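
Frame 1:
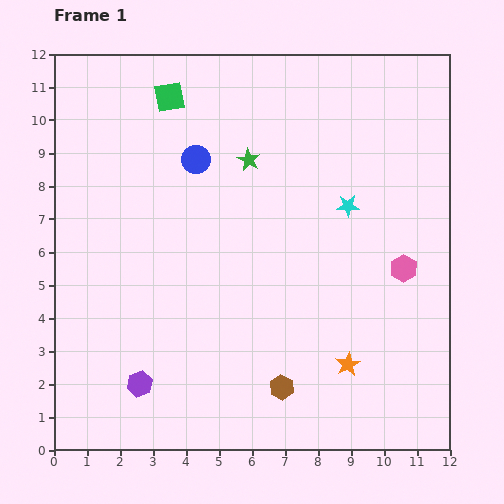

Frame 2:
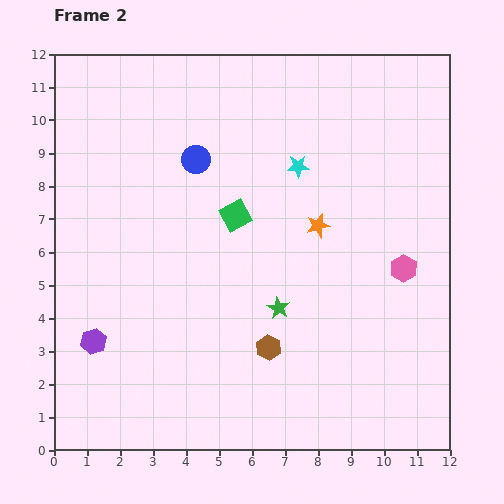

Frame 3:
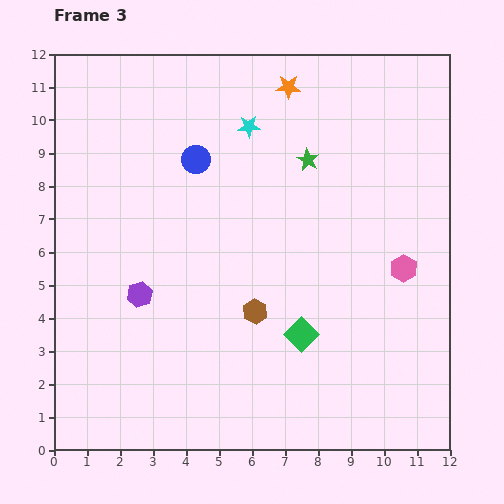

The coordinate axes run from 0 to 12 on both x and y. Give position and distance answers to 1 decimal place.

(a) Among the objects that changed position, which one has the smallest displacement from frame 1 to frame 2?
the brown hexagon

(moved 1.3)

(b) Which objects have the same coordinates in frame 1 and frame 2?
the pink hexagon, the blue circle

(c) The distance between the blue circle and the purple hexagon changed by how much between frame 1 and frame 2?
-0.7

Distance in frame 1: 7.0. Distance in frame 2: 6.3.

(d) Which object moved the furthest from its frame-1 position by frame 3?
the orange star

(moved 8.6; next 8.2)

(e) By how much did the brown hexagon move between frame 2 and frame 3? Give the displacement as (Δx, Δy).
(-0.4, 1.1)

The brown hexagon was at (6.5, 3.1) in frame 2 and (6.1, 4.2) in frame 3.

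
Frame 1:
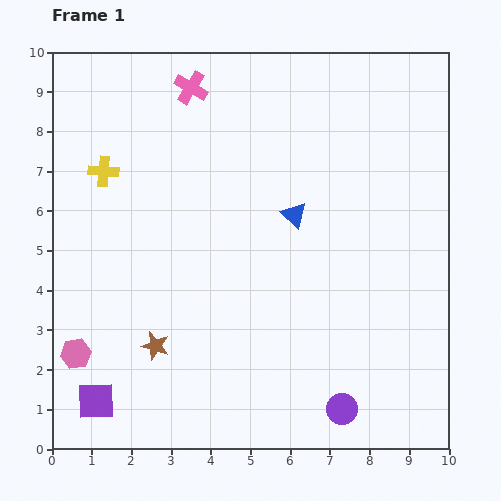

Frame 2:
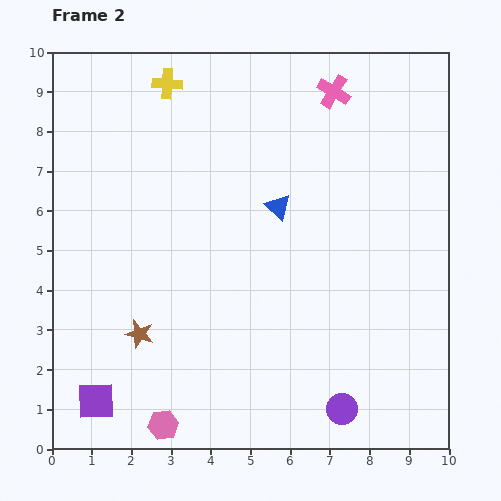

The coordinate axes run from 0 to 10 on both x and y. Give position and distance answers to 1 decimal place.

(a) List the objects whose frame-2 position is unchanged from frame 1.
the purple square, the purple circle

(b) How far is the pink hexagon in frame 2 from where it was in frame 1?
2.8

The pink hexagon moved from (0.6, 2.4) to (2.8, 0.6), a distance of √(2.2² + 1.8²) ≈ 2.8.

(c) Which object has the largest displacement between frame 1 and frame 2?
the pink cross

(moved 3.6; next 2.8)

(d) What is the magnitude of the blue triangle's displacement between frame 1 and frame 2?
0.4

The blue triangle moved from (6.1, 5.9) to (5.7, 6.1), a distance of √(0.4² + 0.2²) ≈ 0.4.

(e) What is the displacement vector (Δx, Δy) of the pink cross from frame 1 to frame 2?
(3.6, -0.1)

The pink cross was at (3.5, 9.1) in frame 1 and (7.1, 9.0) in frame 2.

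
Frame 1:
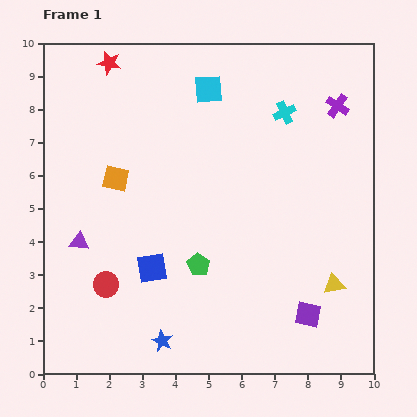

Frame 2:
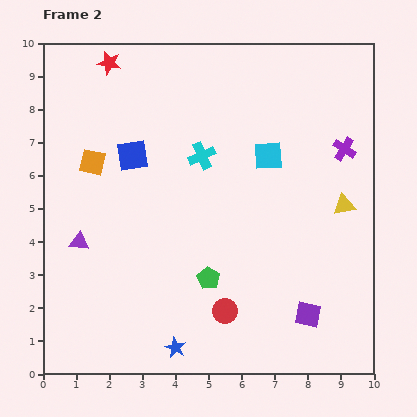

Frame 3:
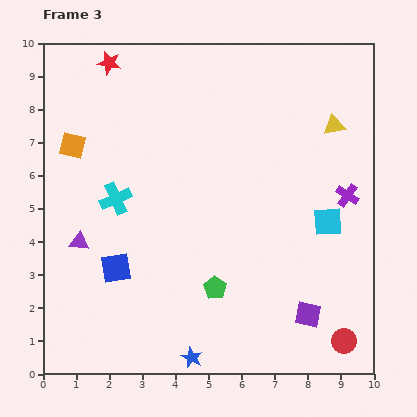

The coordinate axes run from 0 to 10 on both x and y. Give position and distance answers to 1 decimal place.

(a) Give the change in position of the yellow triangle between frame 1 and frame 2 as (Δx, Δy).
(0.3, 2.4)

The yellow triangle was at (8.8, 2.7) in frame 1 and (9.1, 5.1) in frame 2.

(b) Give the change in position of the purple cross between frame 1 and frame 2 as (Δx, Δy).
(0.2, -1.3)

The purple cross was at (8.9, 8.1) in frame 1 and (9.1, 6.8) in frame 2.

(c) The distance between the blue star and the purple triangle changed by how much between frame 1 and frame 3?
+1.0

Distance in frame 1: 3.9. Distance in frame 3: 4.9.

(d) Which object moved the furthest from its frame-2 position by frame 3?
the red circle

(moved 3.7; next 3.4)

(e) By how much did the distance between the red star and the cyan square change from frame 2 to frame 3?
+2.6

Distance in frame 2: 5.6. Distance in frame 3: 8.2.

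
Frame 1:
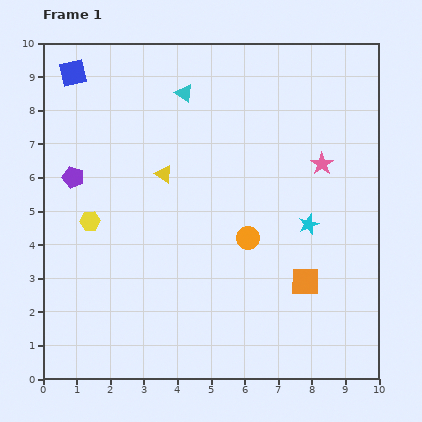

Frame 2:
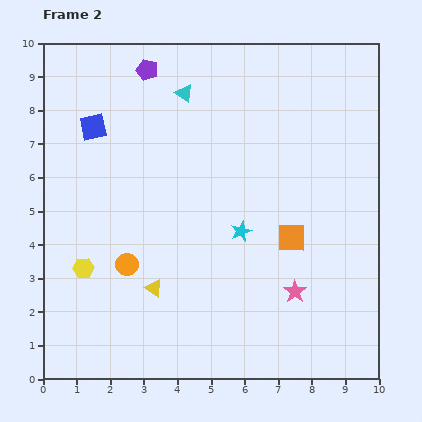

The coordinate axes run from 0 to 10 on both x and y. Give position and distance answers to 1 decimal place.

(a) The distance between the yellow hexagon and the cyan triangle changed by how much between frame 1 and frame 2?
+1.3

Distance in frame 1: 4.7. Distance in frame 2: 6.0.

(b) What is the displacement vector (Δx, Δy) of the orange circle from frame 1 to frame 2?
(-3.6, -0.8)

The orange circle was at (6.1, 4.2) in frame 1 and (2.5, 3.4) in frame 2.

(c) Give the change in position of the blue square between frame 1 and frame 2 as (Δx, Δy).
(0.6, -1.6)

The blue square was at (0.9, 9.1) in frame 1 and (1.5, 7.5) in frame 2.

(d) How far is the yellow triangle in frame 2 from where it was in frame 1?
3.4

The yellow triangle moved from (3.6, 6.1) to (3.3, 2.7), a distance of √(0.3² + 3.4²) ≈ 3.4.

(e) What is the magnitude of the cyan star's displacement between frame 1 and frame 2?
2.0

The cyan star moved from (7.9, 4.6) to (5.9, 4.4), a distance of √(2.0² + 0.2²) ≈ 2.0.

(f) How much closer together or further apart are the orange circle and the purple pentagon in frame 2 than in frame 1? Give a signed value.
+0.3

Distance in frame 1: 5.5. Distance in frame 2: 5.8.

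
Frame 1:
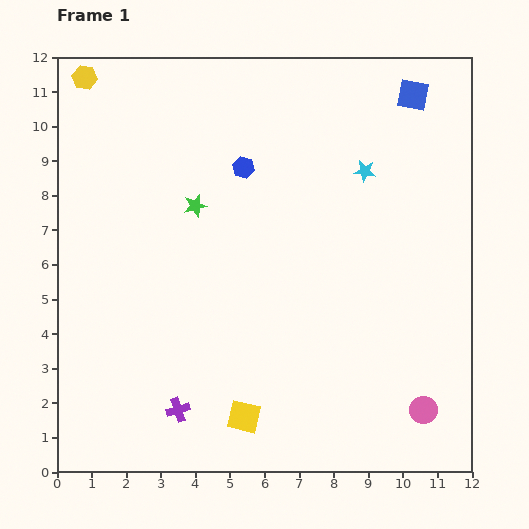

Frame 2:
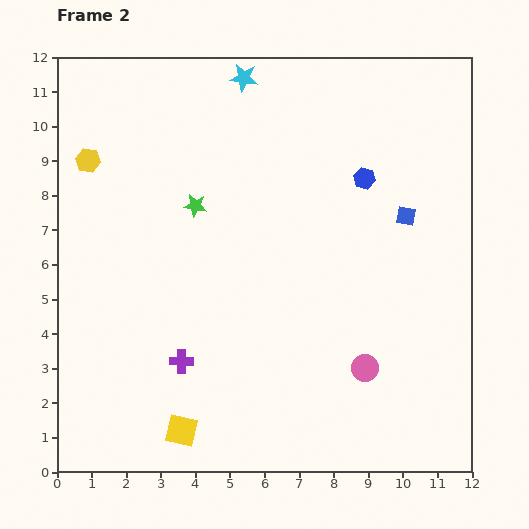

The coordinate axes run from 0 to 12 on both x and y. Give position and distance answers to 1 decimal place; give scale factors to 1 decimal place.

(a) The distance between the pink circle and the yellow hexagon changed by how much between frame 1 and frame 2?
-3.7

Distance in frame 1: 13.7. Distance in frame 2: 10.0.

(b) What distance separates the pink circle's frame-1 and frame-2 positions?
2.1

The pink circle moved from (10.6, 1.8) to (8.9, 3.0), a distance of √(1.7² + 1.2²) ≈ 2.1.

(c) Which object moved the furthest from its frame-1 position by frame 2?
the cyan star

(moved 4.4; next 3.5)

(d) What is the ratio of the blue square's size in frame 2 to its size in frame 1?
0.6×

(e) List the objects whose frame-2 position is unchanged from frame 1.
the green star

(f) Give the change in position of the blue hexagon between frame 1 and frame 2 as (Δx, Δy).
(3.5, -0.3)

The blue hexagon was at (5.4, 8.8) in frame 1 and (8.9, 8.5) in frame 2.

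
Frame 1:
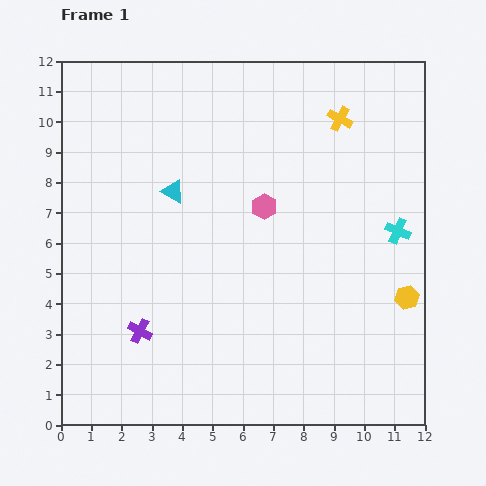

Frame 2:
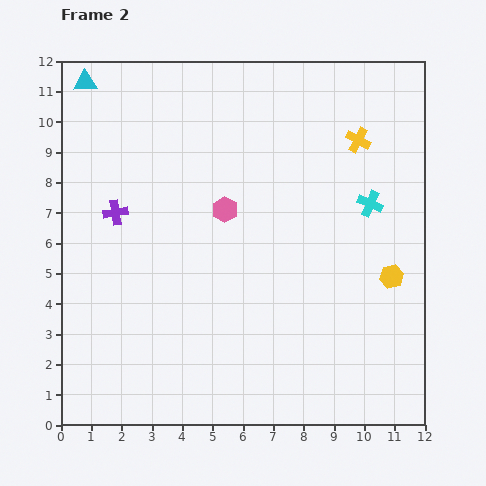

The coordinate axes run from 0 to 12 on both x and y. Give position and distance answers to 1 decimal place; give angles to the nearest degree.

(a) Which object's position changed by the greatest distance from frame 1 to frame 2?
the cyan triangle

(moved 4.6; next 4.0)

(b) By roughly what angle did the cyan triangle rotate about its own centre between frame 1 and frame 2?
32° counter-clockwise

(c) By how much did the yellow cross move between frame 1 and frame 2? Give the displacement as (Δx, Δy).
(0.6, -0.7)

The yellow cross was at (9.2, 10.1) in frame 1 and (9.8, 9.4) in frame 2.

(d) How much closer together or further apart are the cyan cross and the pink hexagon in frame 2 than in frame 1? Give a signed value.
+0.3

Distance in frame 1: 4.5. Distance in frame 2: 4.8.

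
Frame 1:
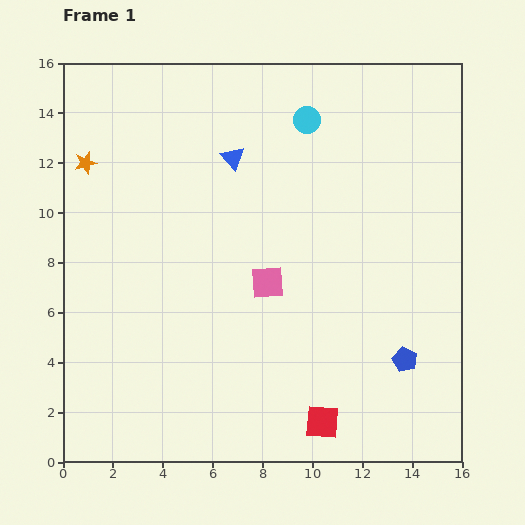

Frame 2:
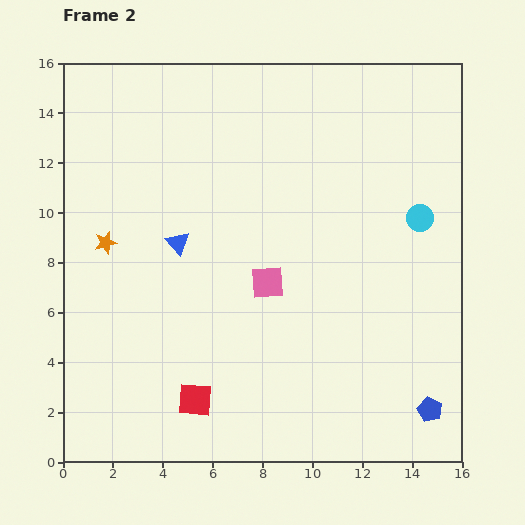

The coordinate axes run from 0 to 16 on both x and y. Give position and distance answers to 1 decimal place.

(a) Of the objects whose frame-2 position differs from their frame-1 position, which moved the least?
the blue pentagon

(moved 2.2)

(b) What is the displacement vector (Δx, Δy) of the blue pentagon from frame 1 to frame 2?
(1.0, -2.0)

The blue pentagon was at (13.7, 4.1) in frame 1 and (14.7, 2.1) in frame 2.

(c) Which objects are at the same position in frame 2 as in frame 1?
the pink square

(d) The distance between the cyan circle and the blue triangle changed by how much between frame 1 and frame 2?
+6.4

Distance in frame 1: 3.4. Distance in frame 2: 9.8.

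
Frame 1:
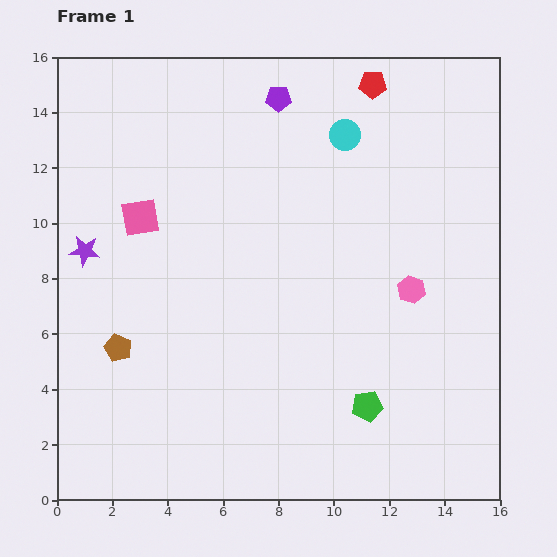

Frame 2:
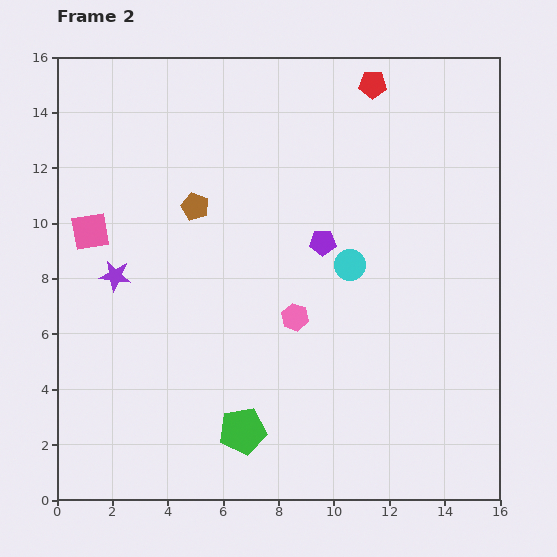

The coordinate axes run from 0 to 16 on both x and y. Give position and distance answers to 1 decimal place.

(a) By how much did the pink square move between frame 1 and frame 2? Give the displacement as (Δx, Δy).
(-1.8, -0.5)

The pink square was at (3.0, 10.2) in frame 1 and (1.2, 9.7) in frame 2.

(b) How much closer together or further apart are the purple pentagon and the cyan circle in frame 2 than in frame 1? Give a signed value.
-1.4

Distance in frame 1: 2.7. Distance in frame 2: 1.3.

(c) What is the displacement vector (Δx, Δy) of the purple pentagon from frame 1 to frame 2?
(1.6, -5.2)

The purple pentagon was at (8.0, 14.5) in frame 1 and (9.6, 9.3) in frame 2.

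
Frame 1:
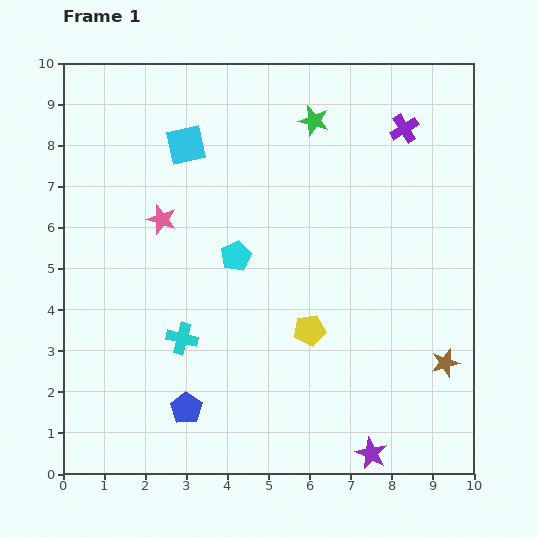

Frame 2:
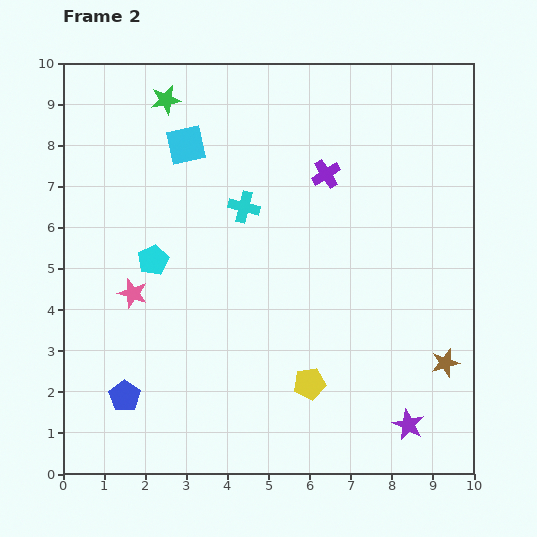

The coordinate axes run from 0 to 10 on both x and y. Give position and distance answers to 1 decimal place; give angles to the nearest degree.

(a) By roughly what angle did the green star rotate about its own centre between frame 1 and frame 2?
26° counter-clockwise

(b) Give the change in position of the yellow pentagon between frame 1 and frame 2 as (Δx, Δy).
(0.0, -1.3)

The yellow pentagon was at (6.0, 3.5) in frame 1 and (6.0, 2.2) in frame 2.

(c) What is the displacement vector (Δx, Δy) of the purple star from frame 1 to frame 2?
(0.9, 0.7)

The purple star was at (7.5, 0.5) in frame 1 and (8.4, 1.2) in frame 2.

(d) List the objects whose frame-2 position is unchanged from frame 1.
the cyan square, the brown star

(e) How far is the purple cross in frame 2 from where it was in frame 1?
2.2

The purple cross moved from (8.3, 8.4) to (6.4, 7.3), a distance of √(1.9² + 1.1²) ≈ 2.2.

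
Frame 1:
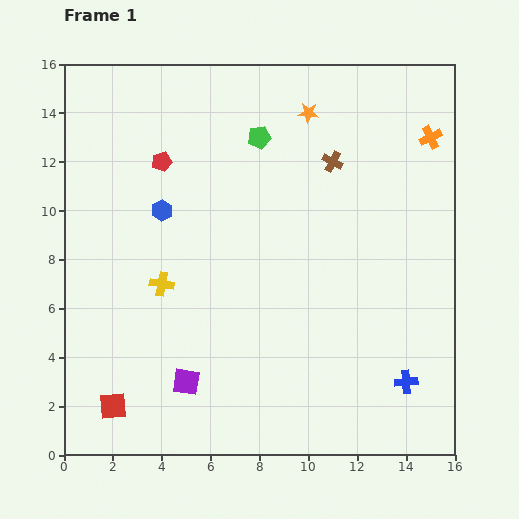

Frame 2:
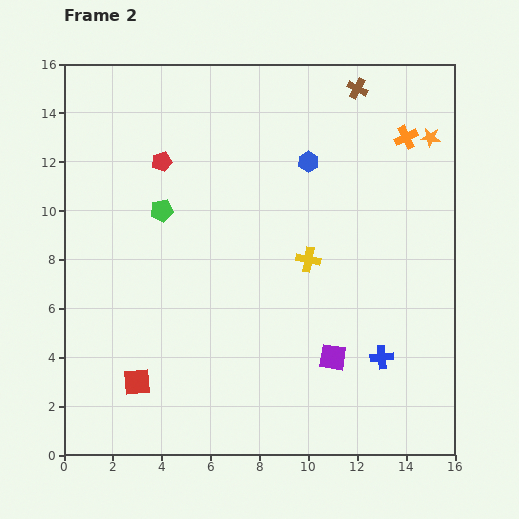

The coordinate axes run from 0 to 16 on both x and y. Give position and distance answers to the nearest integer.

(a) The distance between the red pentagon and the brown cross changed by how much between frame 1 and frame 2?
+2

Distance in frame 1: 7. Distance in frame 2: 9.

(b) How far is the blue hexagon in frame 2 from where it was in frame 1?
6

The blue hexagon moved from (4, 10) to (10, 12), a distance of √(6² + 2²) ≈ 6.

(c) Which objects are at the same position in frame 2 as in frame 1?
the red pentagon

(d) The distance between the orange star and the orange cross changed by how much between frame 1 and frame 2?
-4

Distance in frame 1: 5. Distance in frame 2: 1.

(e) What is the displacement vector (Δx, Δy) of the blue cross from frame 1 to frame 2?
(-1, 1)

The blue cross was at (14, 3) in frame 1 and (13, 4) in frame 2.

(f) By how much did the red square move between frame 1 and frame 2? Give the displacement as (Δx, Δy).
(1, 1)

The red square was at (2, 2) in frame 1 and (3, 3) in frame 2.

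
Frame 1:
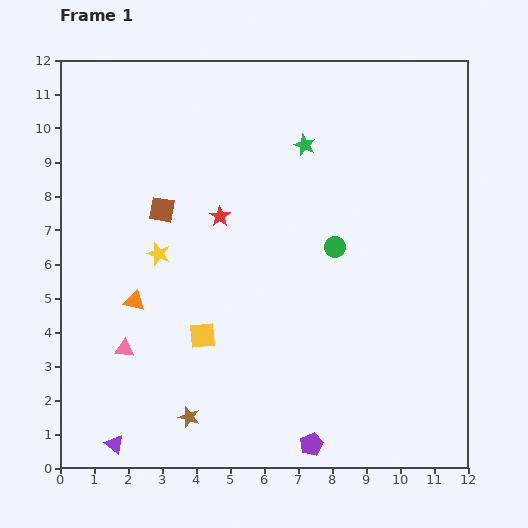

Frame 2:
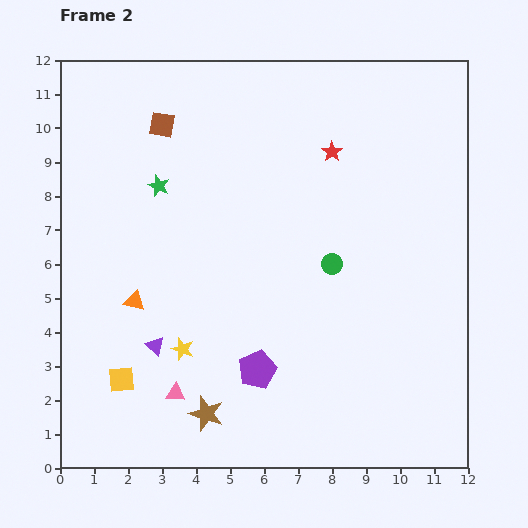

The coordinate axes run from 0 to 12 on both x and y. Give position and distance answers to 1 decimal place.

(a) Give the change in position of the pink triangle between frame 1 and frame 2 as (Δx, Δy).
(1.5, -1.3)

The pink triangle was at (1.9, 3.5) in frame 1 and (3.4, 2.2) in frame 2.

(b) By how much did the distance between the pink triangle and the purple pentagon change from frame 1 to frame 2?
-3.7

Distance in frame 1: 6.2. Distance in frame 2: 2.5.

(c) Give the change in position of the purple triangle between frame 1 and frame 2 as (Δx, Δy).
(1.2, 2.9)

The purple triangle was at (1.6, 0.7) in frame 1 and (2.8, 3.6) in frame 2.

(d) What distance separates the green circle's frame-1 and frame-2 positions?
0.5

The green circle moved from (8.1, 6.5) to (8.0, 6.0), a distance of √(0.1² + 0.5²) ≈ 0.5.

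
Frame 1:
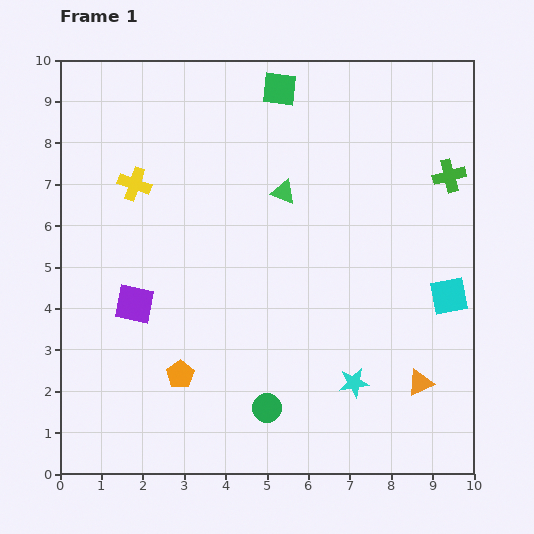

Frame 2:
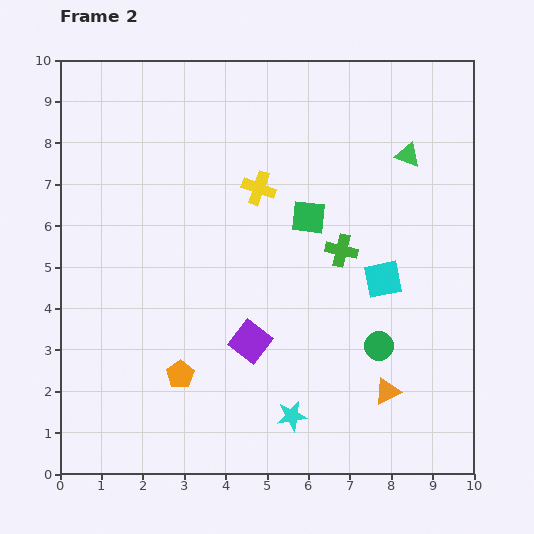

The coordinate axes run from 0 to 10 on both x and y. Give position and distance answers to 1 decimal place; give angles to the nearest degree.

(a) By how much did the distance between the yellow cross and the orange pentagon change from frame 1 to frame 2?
+0.2

Distance in frame 1: 4.7. Distance in frame 2: 4.9.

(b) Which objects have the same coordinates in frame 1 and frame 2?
the orange pentagon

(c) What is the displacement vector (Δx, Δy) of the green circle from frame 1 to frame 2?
(2.7, 1.5)

The green circle was at (5.0, 1.6) in frame 1 and (7.7, 3.1) in frame 2.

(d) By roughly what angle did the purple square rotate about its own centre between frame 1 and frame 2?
26° clockwise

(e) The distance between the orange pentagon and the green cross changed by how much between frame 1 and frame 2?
-3.2

Distance in frame 1: 8.1. Distance in frame 2: 4.9.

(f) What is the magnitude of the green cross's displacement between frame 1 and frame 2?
3.2

The green cross moved from (9.4, 7.2) to (6.8, 5.4), a distance of √(2.6² + 1.8²) ≈ 3.2.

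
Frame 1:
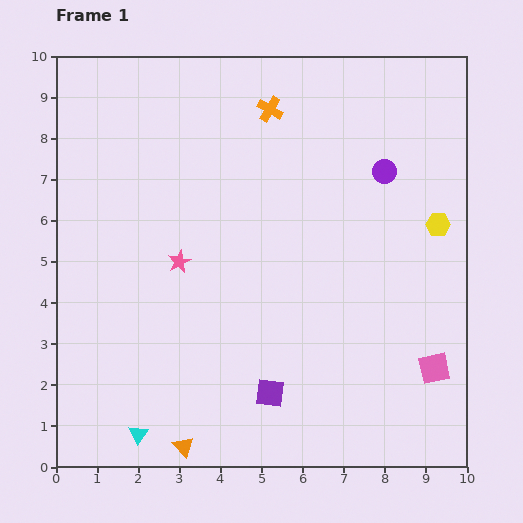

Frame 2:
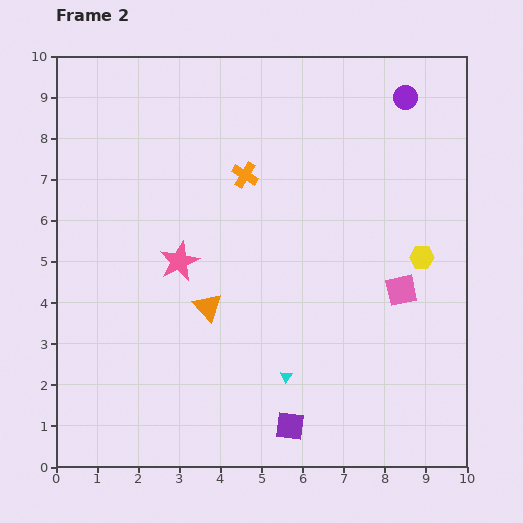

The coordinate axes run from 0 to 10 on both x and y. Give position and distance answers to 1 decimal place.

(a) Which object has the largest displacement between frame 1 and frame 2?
the cyan triangle

(moved 3.9; next 3.5)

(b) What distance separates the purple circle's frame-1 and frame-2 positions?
1.9

The purple circle moved from (8.0, 7.2) to (8.5, 9.0), a distance of √(0.5² + 1.8²) ≈ 1.9.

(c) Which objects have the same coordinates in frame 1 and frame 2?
the pink star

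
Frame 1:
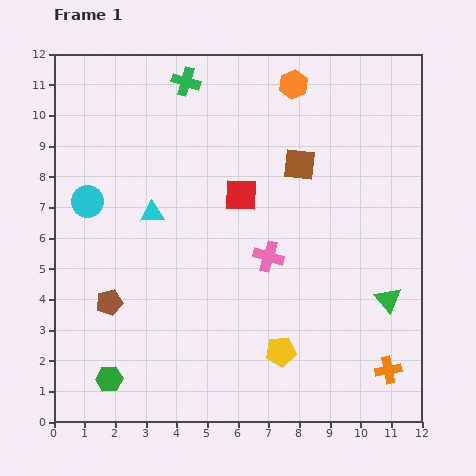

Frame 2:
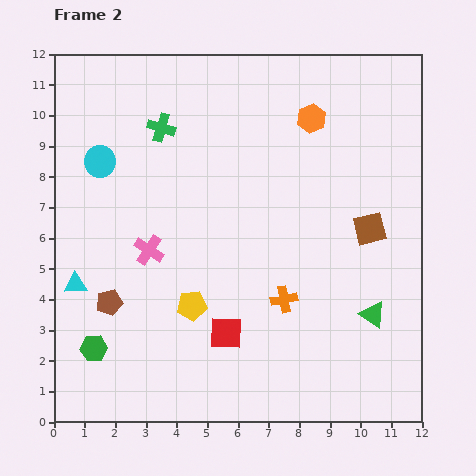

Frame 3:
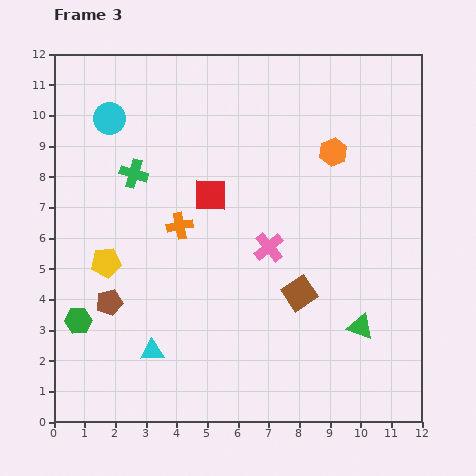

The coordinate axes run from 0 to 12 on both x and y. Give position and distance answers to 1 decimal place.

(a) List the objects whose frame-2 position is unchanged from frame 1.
the brown pentagon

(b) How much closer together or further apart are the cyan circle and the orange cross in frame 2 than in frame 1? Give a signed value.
-3.7

Distance in frame 1: 11.2. Distance in frame 2: 7.5.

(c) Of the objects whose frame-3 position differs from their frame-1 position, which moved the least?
the pink cross

(moved 0.3)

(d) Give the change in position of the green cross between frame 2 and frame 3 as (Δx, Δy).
(-0.9, -1.5)

The green cross was at (3.5, 9.6) in frame 2 and (2.6, 8.1) in frame 3.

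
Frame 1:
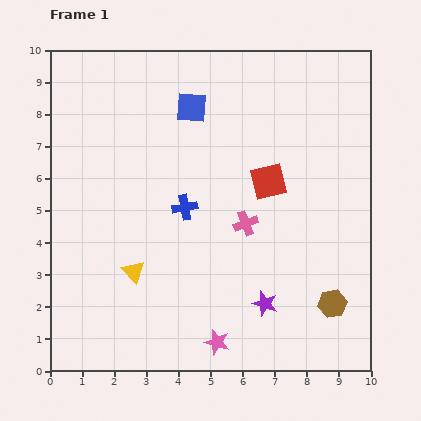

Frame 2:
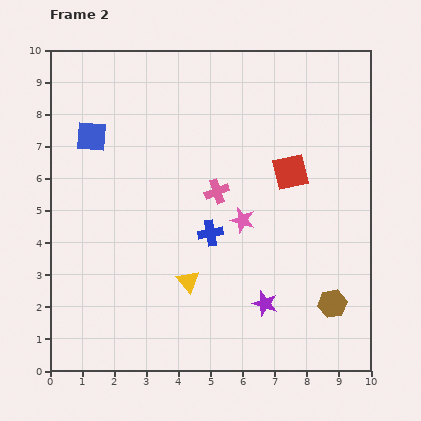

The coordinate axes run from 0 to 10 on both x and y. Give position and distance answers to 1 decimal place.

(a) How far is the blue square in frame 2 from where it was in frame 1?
3.2

The blue square moved from (4.4, 8.2) to (1.3, 7.3), a distance of √(3.1² + 0.9²) ≈ 3.2.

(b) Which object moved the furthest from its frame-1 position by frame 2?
the pink star

(moved 3.9; next 3.2)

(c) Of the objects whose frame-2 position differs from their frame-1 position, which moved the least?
the red square

(moved 0.8)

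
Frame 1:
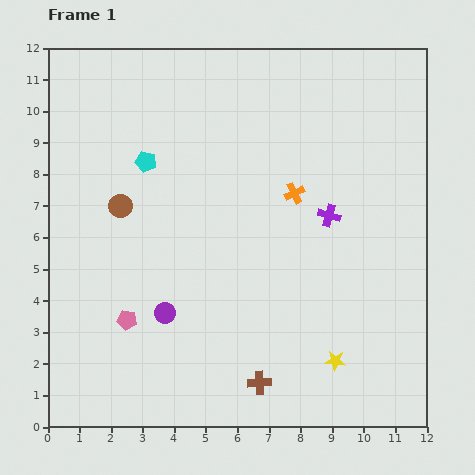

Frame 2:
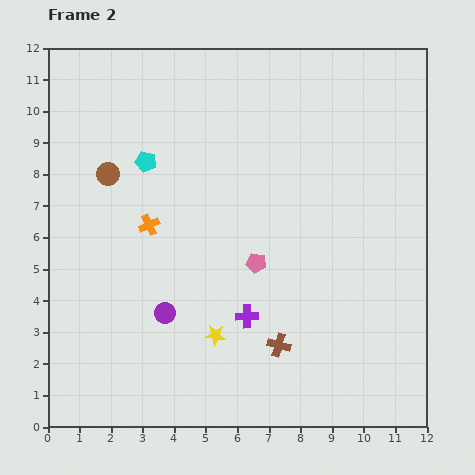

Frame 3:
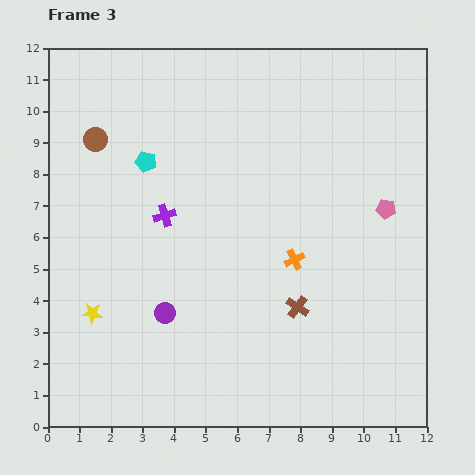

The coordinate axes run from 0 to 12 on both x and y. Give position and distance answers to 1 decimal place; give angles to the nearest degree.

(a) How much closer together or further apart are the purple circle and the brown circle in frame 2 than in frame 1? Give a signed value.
+1.1

Distance in frame 1: 3.7. Distance in frame 2: 4.8.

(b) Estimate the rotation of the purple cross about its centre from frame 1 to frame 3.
34° counter-clockwise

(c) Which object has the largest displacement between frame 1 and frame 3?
the pink pentagon

(moved 8.9; next 7.8)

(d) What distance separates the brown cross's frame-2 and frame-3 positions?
1.3

The brown cross moved from (7.3, 2.6) to (7.9, 3.8), a distance of √(0.6² + 1.2²) ≈ 1.3.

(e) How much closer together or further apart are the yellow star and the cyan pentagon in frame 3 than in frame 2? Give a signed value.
-0.8

Distance in frame 2: 5.9. Distance in frame 3: 5.1.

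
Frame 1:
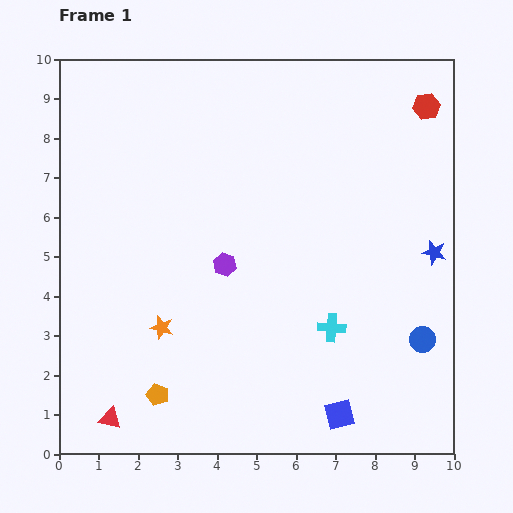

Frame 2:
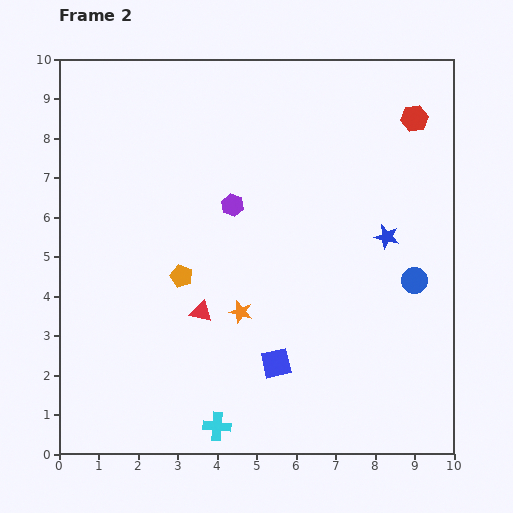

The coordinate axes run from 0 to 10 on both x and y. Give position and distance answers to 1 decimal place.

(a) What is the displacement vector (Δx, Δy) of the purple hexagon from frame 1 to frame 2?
(0.2, 1.5)

The purple hexagon was at (4.2, 4.8) in frame 1 and (4.4, 6.3) in frame 2.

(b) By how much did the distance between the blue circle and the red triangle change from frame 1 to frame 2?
-2.6

Distance in frame 1: 8.1. Distance in frame 2: 5.5.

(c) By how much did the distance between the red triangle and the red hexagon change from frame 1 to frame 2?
-3.9

Distance in frame 1: 11.2. Distance in frame 2: 7.3.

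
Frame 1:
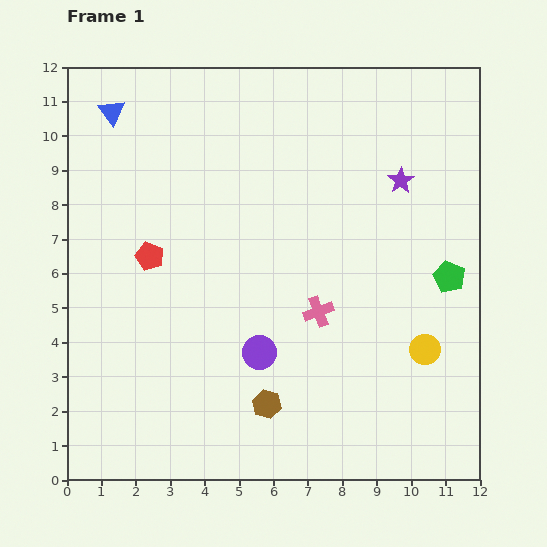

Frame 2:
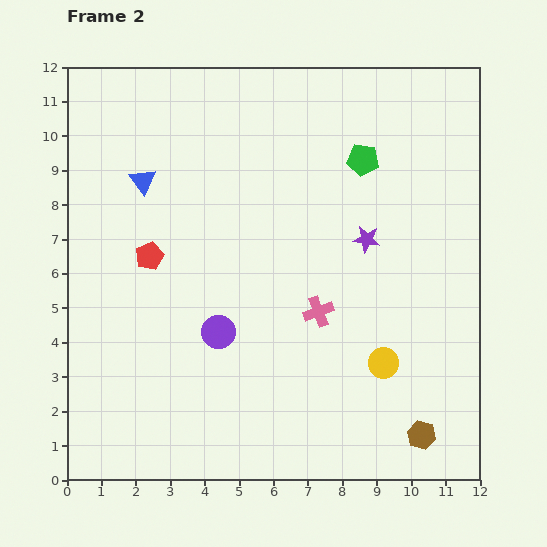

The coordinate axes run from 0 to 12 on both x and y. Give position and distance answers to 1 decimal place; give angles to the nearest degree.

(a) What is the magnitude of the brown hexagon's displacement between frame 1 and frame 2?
4.6

The brown hexagon moved from (5.8, 2.2) to (10.3, 1.3), a distance of √(4.5² + 0.9²) ≈ 4.6.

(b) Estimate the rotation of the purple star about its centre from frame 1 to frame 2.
30° counter-clockwise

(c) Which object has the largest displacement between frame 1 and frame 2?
the brown hexagon

(moved 4.6; next 4.2)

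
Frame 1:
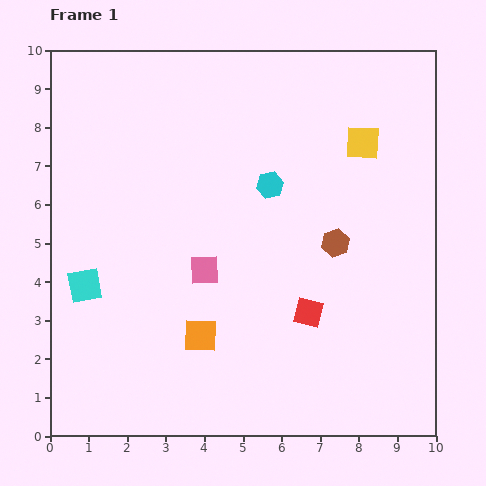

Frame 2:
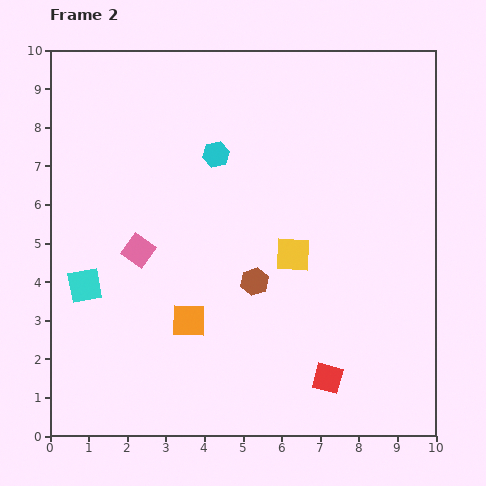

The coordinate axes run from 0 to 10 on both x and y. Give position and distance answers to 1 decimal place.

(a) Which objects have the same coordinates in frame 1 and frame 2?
the cyan square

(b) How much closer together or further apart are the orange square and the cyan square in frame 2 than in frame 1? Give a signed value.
-0.5

Distance in frame 1: 3.3. Distance in frame 2: 2.8.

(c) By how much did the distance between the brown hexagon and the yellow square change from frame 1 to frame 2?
-1.5

Distance in frame 1: 2.7. Distance in frame 2: 1.2.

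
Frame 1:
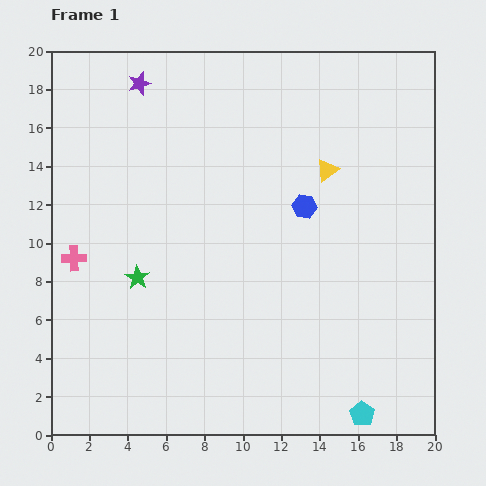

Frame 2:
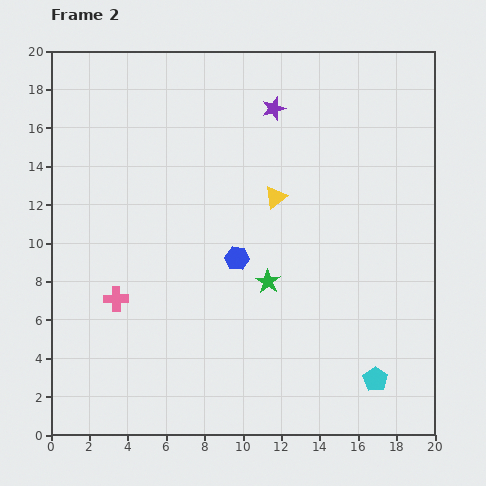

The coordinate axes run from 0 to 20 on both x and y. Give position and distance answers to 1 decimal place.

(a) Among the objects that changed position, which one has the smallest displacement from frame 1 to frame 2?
the cyan pentagon

(moved 1.9)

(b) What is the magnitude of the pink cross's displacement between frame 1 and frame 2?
3.0

The pink cross moved from (1.2, 9.2) to (3.4, 7.1), a distance of √(2.2² + 2.1²) ≈ 3.0.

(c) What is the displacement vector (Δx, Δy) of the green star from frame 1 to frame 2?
(6.8, -0.2)

The green star was at (4.5, 8.2) in frame 1 and (11.3, 8.0) in frame 2.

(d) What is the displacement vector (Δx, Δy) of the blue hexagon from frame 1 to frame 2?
(-3.5, -2.7)

The blue hexagon was at (13.2, 11.9) in frame 1 and (9.7, 9.2) in frame 2.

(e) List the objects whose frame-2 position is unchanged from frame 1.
none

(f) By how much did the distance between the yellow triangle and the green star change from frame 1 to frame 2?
-7.0

Distance in frame 1: 11.4. Distance in frame 2: 4.4.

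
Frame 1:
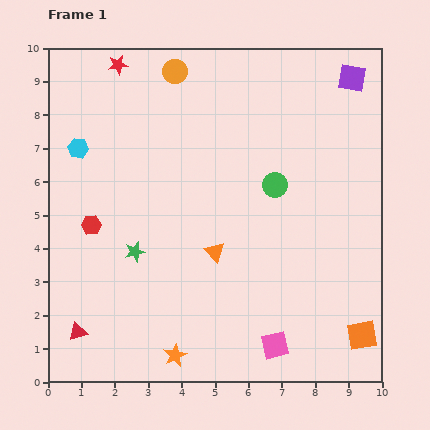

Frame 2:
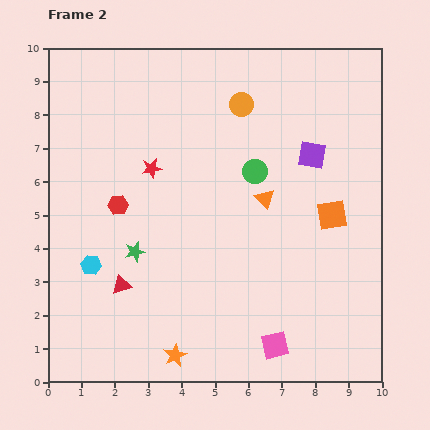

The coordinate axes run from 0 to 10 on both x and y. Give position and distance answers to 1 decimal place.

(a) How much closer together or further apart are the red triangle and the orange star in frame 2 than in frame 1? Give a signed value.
-0.4

Distance in frame 1: 3.0. Distance in frame 2: 2.6.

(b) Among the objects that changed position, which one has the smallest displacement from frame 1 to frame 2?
the green circle

(moved 0.7)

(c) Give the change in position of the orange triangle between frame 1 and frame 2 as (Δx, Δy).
(1.5, 1.6)

The orange triangle was at (5.0, 3.9) in frame 1 and (6.5, 5.5) in frame 2.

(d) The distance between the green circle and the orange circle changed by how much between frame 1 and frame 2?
-2.5

Distance in frame 1: 4.5. Distance in frame 2: 2.0.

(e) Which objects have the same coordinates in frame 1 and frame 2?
the orange star, the green star, the pink square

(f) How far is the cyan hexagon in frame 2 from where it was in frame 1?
3.5

The cyan hexagon moved from (0.9, 7.0) to (1.3, 3.5), a distance of √(0.4² + 3.5²) ≈ 3.5.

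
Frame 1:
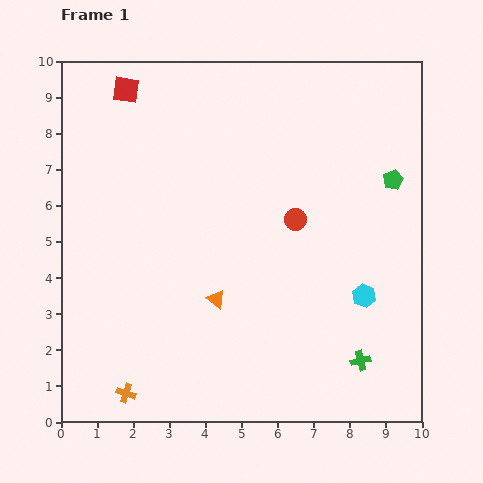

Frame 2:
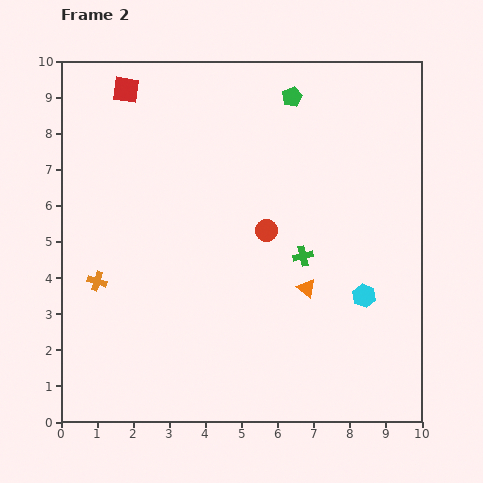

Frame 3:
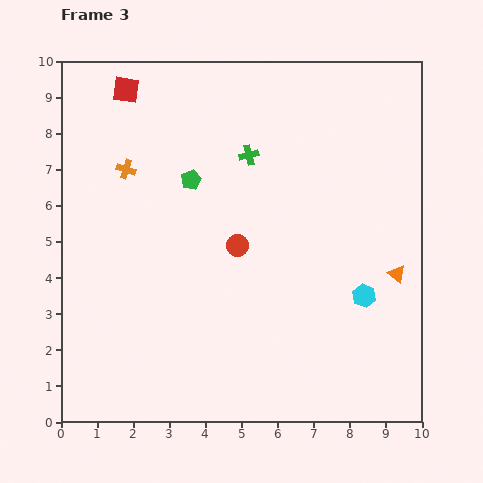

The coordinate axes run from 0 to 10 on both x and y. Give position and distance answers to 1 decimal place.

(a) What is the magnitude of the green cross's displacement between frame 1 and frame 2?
3.3

The green cross moved from (8.3, 1.7) to (6.7, 4.6), a distance of √(1.6² + 2.9²) ≈ 3.3.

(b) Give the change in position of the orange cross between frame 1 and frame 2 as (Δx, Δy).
(-0.8, 3.1)

The orange cross was at (1.8, 0.8) in frame 1 and (1.0, 3.9) in frame 2.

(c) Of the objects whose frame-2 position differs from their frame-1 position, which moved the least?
the red circle

(moved 0.9)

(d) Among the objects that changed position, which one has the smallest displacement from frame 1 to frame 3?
the red circle

(moved 1.7)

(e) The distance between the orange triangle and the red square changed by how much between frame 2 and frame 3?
+1.7

Distance in frame 2: 7.4. Distance in frame 3: 9.1.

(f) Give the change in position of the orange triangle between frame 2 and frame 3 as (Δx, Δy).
(2.5, 0.4)

The orange triangle was at (6.8, 3.7) in frame 2 and (9.3, 4.1) in frame 3.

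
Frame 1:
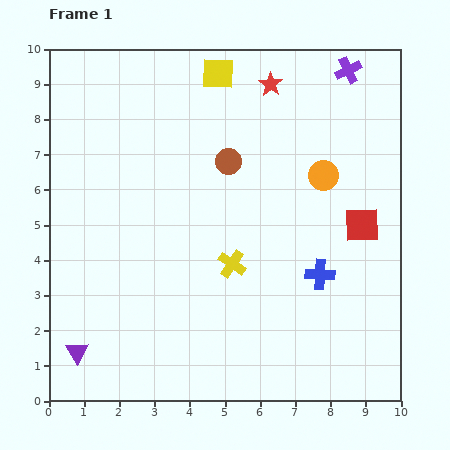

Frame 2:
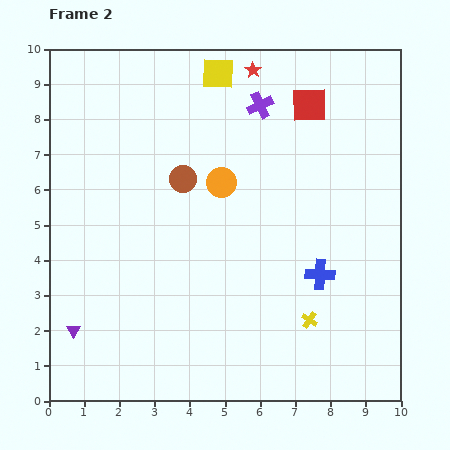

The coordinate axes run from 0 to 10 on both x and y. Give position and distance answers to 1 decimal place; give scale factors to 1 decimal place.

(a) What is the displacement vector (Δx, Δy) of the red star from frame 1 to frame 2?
(-0.5, 0.4)

The red star was at (6.3, 9.0) in frame 1 and (5.8, 9.4) in frame 2.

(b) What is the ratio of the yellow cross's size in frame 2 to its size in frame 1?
0.6×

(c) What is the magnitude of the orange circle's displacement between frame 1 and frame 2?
2.9

The orange circle moved from (7.8, 6.4) to (4.9, 6.2), a distance of √(2.9² + 0.2²) ≈ 2.9.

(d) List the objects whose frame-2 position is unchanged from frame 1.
the blue cross, the yellow square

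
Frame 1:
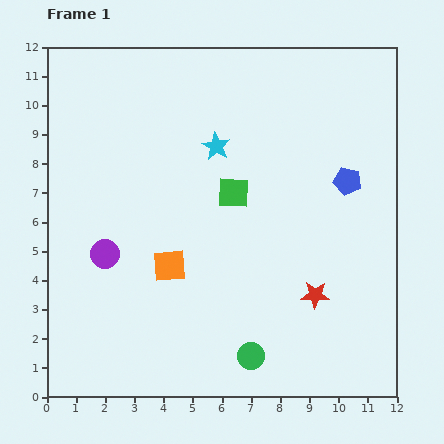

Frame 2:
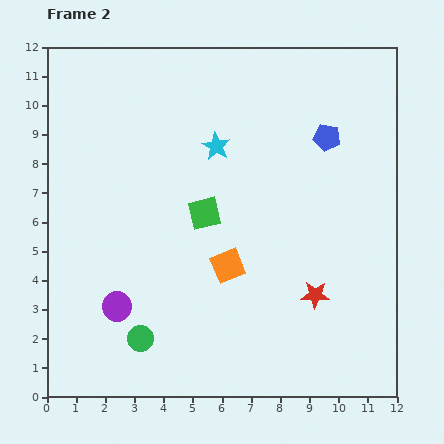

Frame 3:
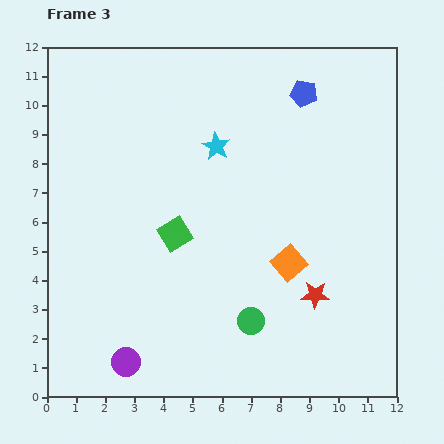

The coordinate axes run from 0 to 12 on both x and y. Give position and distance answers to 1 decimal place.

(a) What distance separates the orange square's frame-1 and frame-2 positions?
2.0

The orange square moved from (4.2, 4.5) to (6.2, 4.5), a distance of √(2.0² + 0.0²) ≈ 2.0.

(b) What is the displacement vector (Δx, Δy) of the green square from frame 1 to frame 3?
(-2.0, -1.4)

The green square was at (6.4, 7.0) in frame 1 and (4.4, 5.6) in frame 3.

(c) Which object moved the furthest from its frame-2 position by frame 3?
the green circle

(moved 3.8; next 2.1)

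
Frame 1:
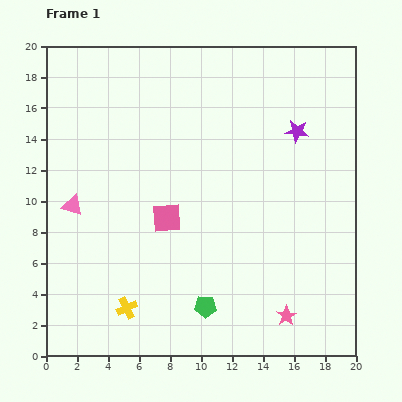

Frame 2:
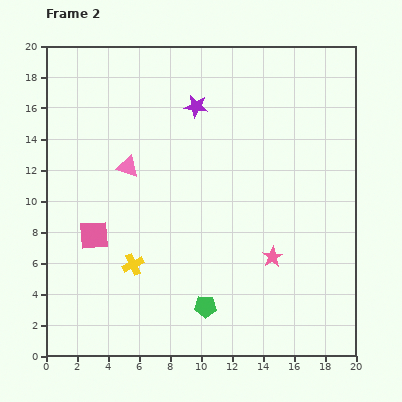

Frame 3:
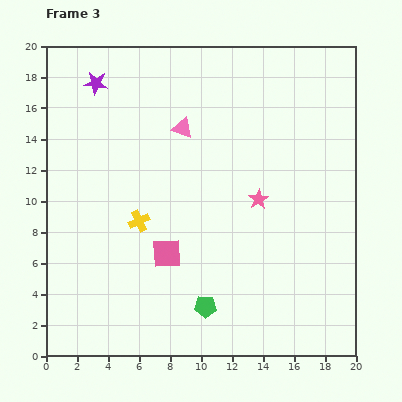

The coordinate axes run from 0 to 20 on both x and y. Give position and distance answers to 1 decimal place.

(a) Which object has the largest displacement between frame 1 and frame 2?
the purple star

(moved 6.7; next 4.8)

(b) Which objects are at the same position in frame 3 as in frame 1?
the green pentagon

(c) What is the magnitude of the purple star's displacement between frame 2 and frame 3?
6.7

The purple star moved from (9.7, 16.1) to (3.2, 17.6), a distance of √(6.5² + 1.5²) ≈ 6.7.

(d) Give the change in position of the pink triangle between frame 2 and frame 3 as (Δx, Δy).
(3.5, 2.5)

The pink triangle was at (5.3, 12.2) in frame 2 and (8.8, 14.7) in frame 3.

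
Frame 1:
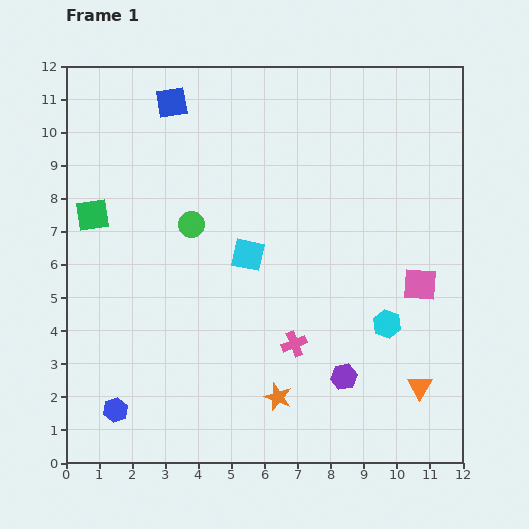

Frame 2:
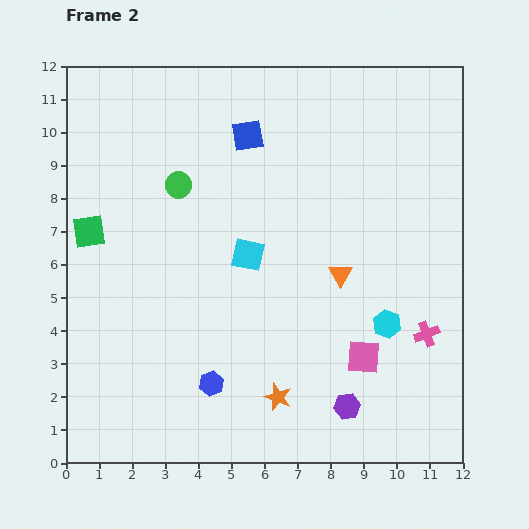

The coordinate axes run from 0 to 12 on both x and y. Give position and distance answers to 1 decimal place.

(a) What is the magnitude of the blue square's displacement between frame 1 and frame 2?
2.5

The blue square moved from (3.2, 10.9) to (5.5, 9.9), a distance of √(2.3² + 1.0²) ≈ 2.5.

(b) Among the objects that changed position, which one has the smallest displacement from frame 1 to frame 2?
the green square

(moved 0.5)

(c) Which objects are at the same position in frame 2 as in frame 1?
the orange star, the cyan hexagon, the cyan square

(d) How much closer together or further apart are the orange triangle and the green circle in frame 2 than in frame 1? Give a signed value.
-2.9

Distance in frame 1: 8.5. Distance in frame 2: 5.6.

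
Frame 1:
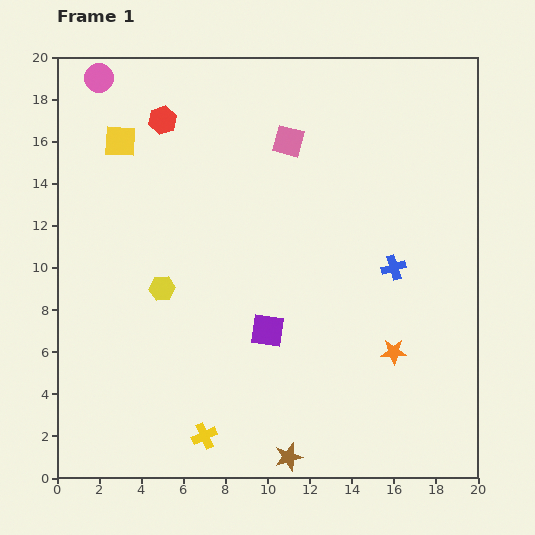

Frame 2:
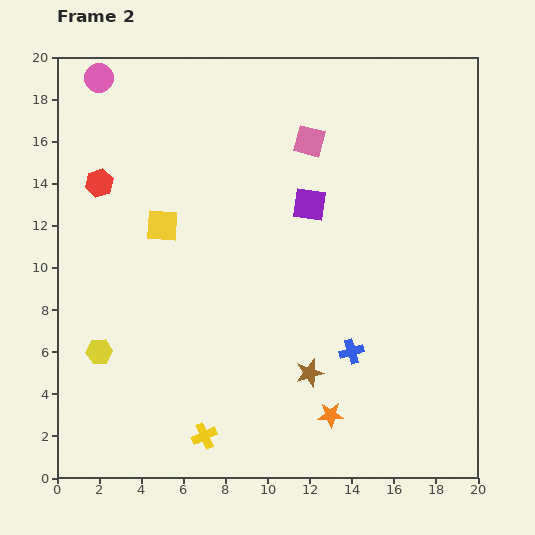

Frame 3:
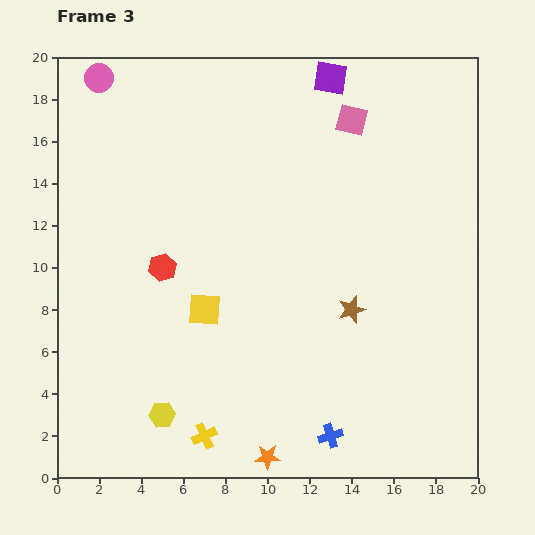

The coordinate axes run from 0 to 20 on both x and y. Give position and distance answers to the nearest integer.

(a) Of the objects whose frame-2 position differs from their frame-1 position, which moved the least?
the pink square

(moved 1)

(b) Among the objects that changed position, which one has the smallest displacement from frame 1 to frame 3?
the pink square

(moved 3)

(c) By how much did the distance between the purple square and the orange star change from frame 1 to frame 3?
+12

Distance in frame 1: 6. Distance in frame 3: 18.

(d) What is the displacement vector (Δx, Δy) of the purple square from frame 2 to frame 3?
(1, 6)

The purple square was at (12, 13) in frame 2 and (13, 19) in frame 3.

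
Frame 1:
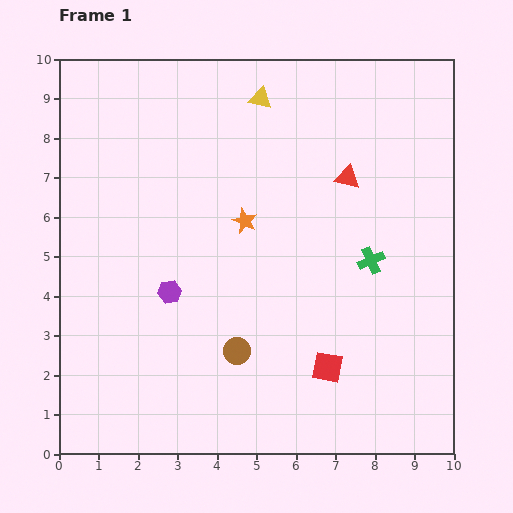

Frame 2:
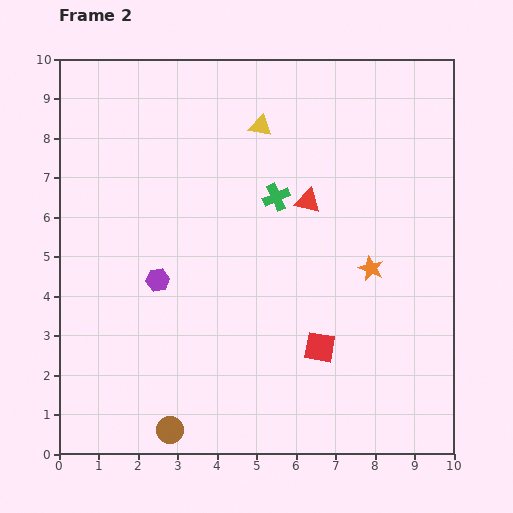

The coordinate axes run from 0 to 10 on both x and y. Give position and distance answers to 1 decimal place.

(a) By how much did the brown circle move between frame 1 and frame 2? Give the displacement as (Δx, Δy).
(-1.7, -2.0)

The brown circle was at (4.5, 2.6) in frame 1 and (2.8, 0.6) in frame 2.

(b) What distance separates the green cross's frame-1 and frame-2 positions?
2.9

The green cross moved from (7.9, 4.9) to (5.5, 6.5), a distance of √(2.4² + 1.6²) ≈ 2.9.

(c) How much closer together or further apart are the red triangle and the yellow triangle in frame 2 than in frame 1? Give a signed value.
-0.8

Distance in frame 1: 3.0. Distance in frame 2: 2.2.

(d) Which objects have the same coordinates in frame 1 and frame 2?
none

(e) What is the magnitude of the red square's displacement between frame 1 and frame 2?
0.5

The red square moved from (6.8, 2.2) to (6.6, 2.7), a distance of √(0.2² + 0.5²) ≈ 0.5.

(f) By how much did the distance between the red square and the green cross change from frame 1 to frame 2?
+1.1

Distance in frame 1: 2.9. Distance in frame 2: 4.0.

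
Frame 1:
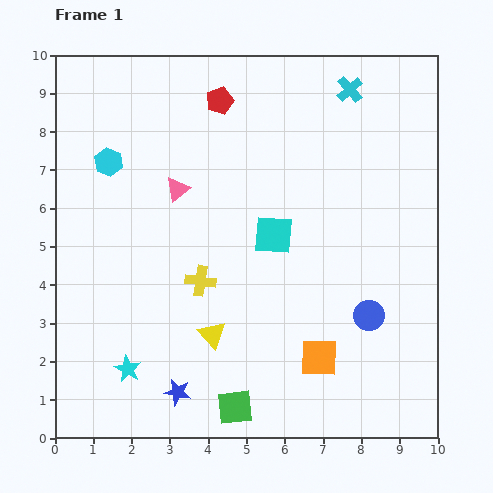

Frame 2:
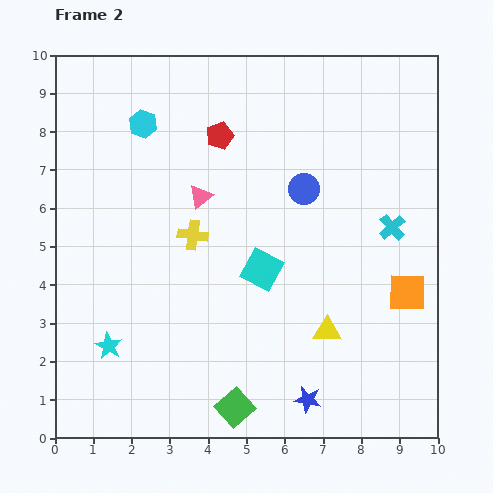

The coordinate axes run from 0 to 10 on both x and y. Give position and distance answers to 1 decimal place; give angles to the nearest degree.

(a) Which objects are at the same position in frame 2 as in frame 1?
the green square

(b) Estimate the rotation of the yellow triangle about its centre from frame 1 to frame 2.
48° counter-clockwise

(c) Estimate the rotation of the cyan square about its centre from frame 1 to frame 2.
24° clockwise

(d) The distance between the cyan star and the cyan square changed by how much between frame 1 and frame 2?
-0.7

Distance in frame 1: 5.2. Distance in frame 2: 4.5.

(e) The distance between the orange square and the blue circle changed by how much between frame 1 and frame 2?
+2.1

Distance in frame 1: 1.7. Distance in frame 2: 3.8.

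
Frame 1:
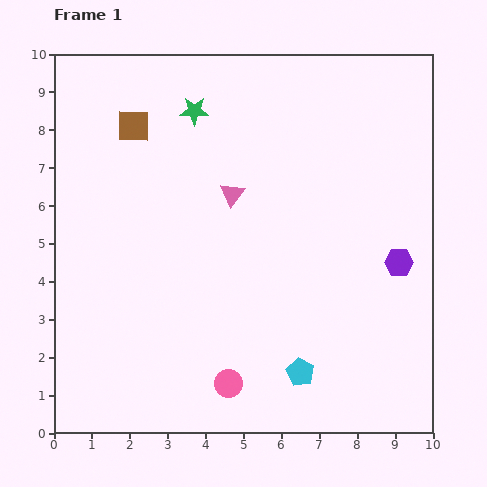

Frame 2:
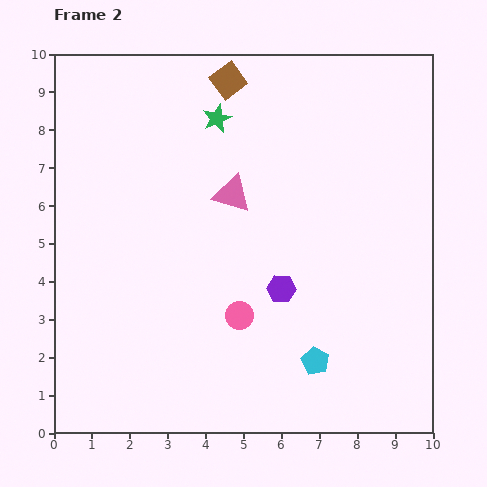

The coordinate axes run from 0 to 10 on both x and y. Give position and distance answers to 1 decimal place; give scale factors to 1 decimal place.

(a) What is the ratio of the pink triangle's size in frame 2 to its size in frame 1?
1.6×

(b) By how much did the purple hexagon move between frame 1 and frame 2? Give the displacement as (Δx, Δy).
(-3.1, -0.7)

The purple hexagon was at (9.1, 4.5) in frame 1 and (6.0, 3.8) in frame 2.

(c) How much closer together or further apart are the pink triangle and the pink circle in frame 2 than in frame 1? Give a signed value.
-1.8

Distance in frame 1: 5.0. Distance in frame 2: 3.2.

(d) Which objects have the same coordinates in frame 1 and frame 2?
the pink triangle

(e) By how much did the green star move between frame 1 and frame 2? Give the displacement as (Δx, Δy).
(0.6, -0.2)

The green star was at (3.7, 8.5) in frame 1 and (4.3, 8.3) in frame 2.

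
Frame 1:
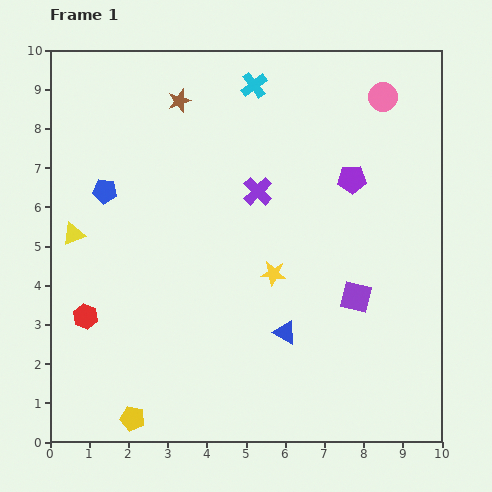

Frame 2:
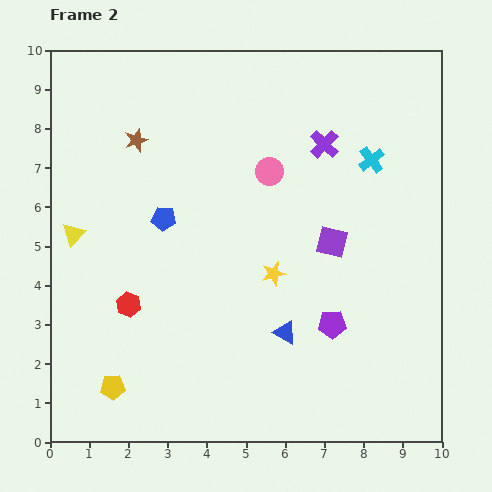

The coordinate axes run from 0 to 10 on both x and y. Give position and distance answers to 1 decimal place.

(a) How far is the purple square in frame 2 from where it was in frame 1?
1.5

The purple square moved from (7.8, 3.7) to (7.2, 5.1), a distance of √(0.6² + 1.4²) ≈ 1.5.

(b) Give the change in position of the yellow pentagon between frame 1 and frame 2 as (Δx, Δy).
(-0.5, 0.8)

The yellow pentagon was at (2.1, 0.6) in frame 1 and (1.6, 1.4) in frame 2.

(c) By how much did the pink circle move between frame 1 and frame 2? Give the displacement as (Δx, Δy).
(-2.9, -1.9)

The pink circle was at (8.5, 8.8) in frame 1 and (5.6, 6.9) in frame 2.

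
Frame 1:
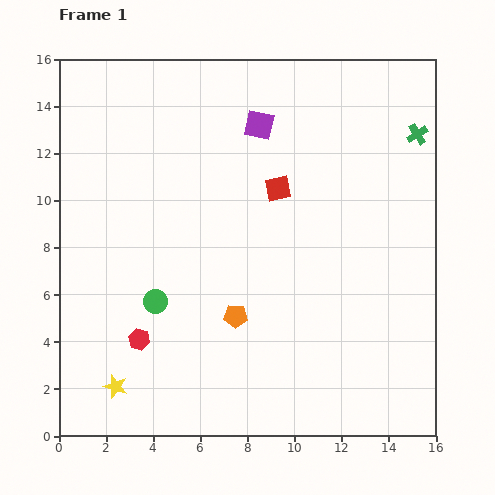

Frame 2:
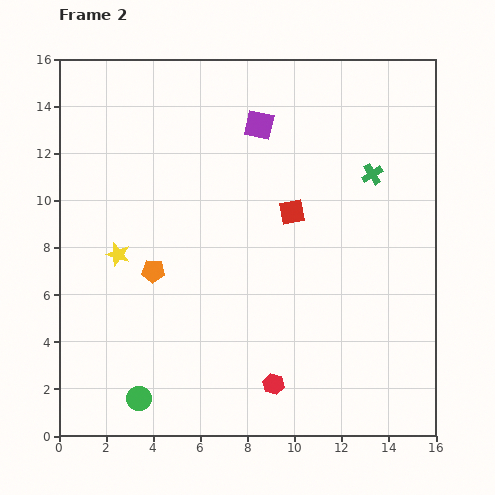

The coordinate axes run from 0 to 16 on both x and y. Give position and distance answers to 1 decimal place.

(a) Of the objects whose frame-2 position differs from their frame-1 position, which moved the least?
the red square

(moved 1.2)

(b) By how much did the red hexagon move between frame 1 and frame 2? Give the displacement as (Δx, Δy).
(5.7, -1.9)

The red hexagon was at (3.4, 4.1) in frame 1 and (9.1, 2.2) in frame 2.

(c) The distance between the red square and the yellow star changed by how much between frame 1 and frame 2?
-3.3

Distance in frame 1: 10.9. Distance in frame 2: 7.6.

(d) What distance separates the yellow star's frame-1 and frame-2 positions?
5.6

The yellow star moved from (2.4, 2.1) to (2.5, 7.7), a distance of √(0.1² + 5.6²) ≈ 5.6.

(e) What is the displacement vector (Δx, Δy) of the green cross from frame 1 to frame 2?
(-1.9, -1.7)

The green cross was at (15.2, 12.8) in frame 1 and (13.3, 11.1) in frame 2.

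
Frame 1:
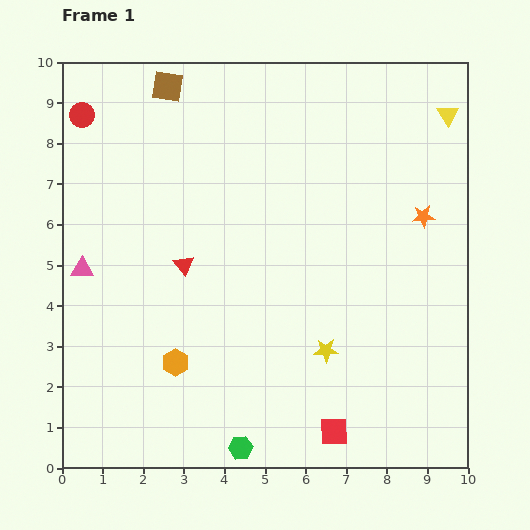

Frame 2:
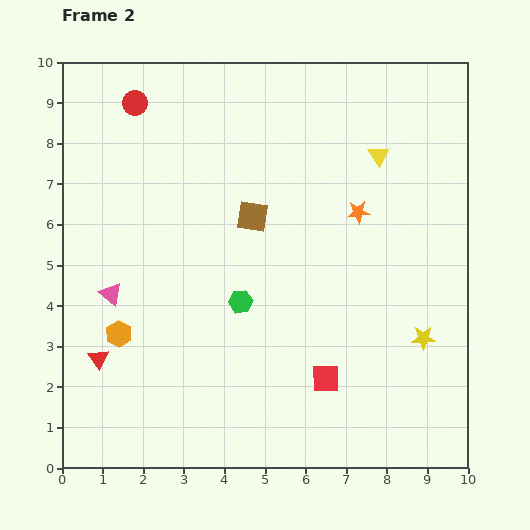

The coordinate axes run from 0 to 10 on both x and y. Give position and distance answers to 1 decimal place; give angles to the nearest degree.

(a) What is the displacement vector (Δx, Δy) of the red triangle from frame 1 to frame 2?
(-2.1, -2.3)

The red triangle was at (3.0, 5.0) in frame 1 and (0.9, 2.7) in frame 2.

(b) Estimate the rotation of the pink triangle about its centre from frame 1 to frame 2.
39° clockwise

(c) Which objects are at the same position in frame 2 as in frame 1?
none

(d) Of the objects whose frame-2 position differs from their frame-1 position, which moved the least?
the pink triangle

(moved 0.9)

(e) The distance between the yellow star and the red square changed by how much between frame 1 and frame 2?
+0.6

Distance in frame 1: 2.0. Distance in frame 2: 2.6.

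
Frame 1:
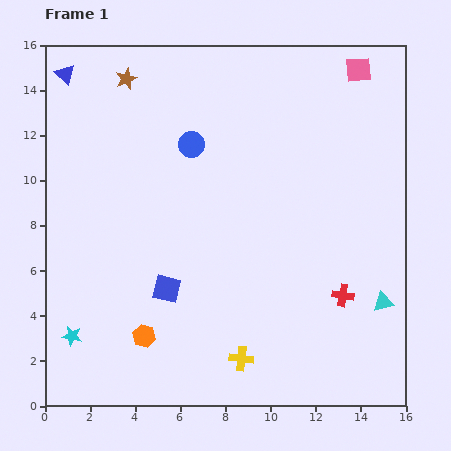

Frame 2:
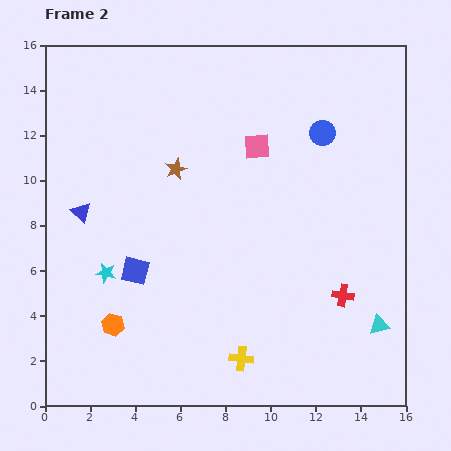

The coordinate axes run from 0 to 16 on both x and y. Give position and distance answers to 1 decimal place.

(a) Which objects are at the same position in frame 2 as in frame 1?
the yellow cross, the red cross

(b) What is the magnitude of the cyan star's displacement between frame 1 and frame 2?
3.2

The cyan star moved from (1.2, 3.1) to (2.7, 5.9), a distance of √(1.5² + 2.8²) ≈ 3.2.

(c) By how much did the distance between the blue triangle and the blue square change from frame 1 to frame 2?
-7.0

Distance in frame 1: 10.5. Distance in frame 2: 3.5.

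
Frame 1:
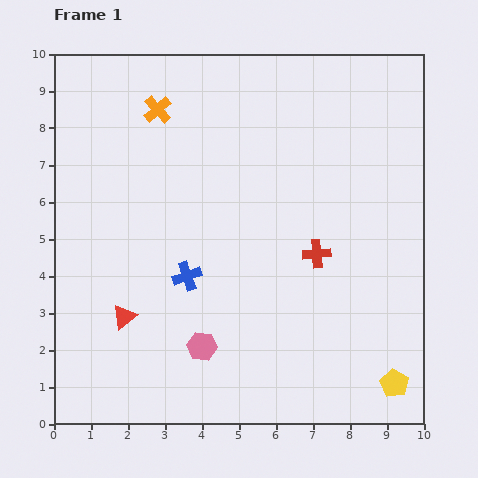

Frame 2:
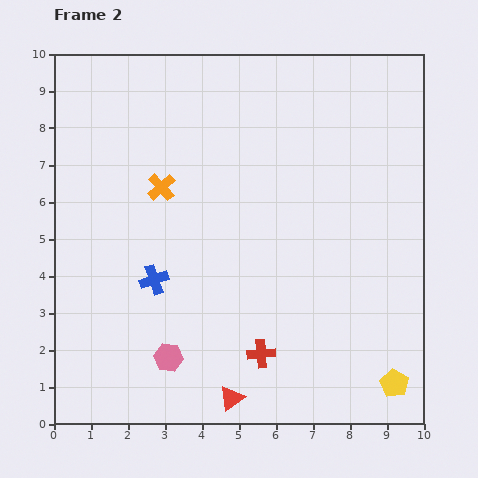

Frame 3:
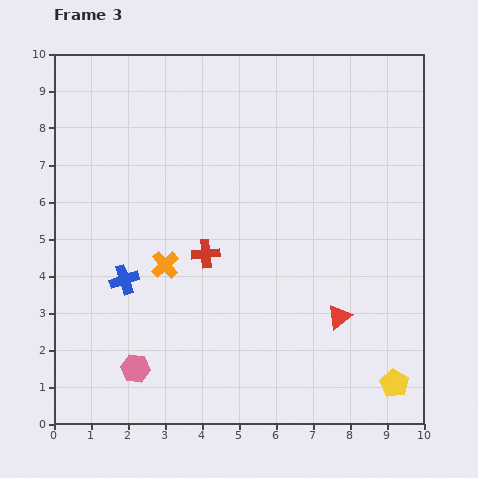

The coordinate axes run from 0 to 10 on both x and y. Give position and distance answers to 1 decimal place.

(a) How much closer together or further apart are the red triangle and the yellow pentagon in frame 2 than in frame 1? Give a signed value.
-3.1

Distance in frame 1: 7.5. Distance in frame 2: 4.4.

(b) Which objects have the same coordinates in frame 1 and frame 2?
the yellow pentagon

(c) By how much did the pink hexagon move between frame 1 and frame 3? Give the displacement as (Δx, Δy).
(-1.8, -0.6)

The pink hexagon was at (4.0, 2.1) in frame 1 and (2.2, 1.5) in frame 3.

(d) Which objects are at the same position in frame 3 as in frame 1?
the yellow pentagon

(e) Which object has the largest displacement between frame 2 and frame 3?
the red triangle

(moved 3.6; next 3.1)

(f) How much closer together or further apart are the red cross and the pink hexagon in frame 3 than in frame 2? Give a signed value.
+1.1

Distance in frame 2: 2.5. Distance in frame 3: 3.6.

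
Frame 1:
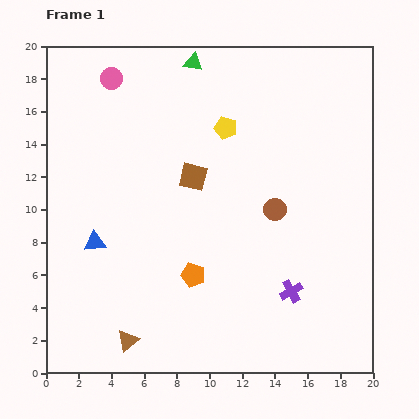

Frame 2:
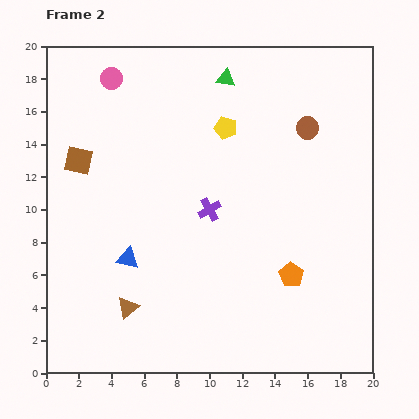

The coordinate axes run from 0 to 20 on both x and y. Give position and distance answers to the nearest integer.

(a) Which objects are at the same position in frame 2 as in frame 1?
the pink circle, the yellow pentagon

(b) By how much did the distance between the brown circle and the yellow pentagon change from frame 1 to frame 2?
-1

Distance in frame 1: 6. Distance in frame 2: 5.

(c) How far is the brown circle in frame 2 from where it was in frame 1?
5

The brown circle moved from (14, 10) to (16, 15), a distance of √(2² + 5²) ≈ 5.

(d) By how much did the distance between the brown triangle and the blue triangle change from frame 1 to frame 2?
-3

Distance in frame 1: 6. Distance in frame 2: 3.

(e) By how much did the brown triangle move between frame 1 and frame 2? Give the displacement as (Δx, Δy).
(0, 2)

The brown triangle was at (5, 2) in frame 1 and (5, 4) in frame 2.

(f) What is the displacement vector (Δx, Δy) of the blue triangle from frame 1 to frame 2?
(2, -1)

The blue triangle was at (3, 8) in frame 1 and (5, 7) in frame 2.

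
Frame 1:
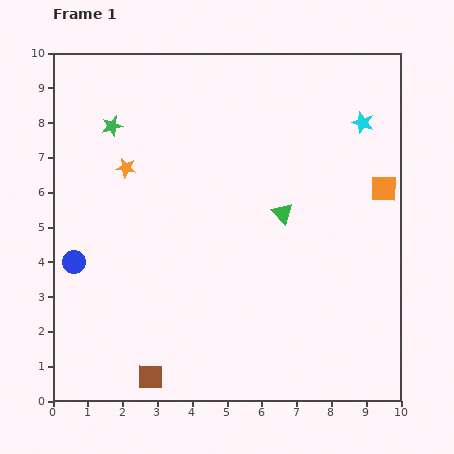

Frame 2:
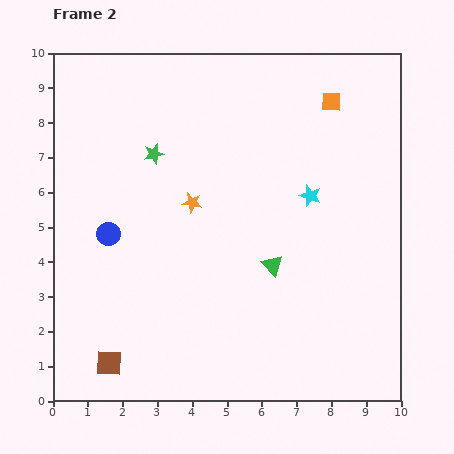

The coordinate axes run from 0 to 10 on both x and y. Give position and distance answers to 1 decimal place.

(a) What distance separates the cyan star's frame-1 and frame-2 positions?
2.6

The cyan star moved from (8.9, 8.0) to (7.4, 5.9), a distance of √(1.5² + 2.1²) ≈ 2.6.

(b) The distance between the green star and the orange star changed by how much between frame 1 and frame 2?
+0.5

Distance in frame 1: 1.3. Distance in frame 2: 1.8.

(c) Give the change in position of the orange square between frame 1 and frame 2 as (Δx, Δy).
(-1.5, 2.5)

The orange square was at (9.5, 6.1) in frame 1 and (8.0, 8.6) in frame 2.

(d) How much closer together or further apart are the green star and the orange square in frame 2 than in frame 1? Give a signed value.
-2.7

Distance in frame 1: 8.0. Distance in frame 2: 5.3.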